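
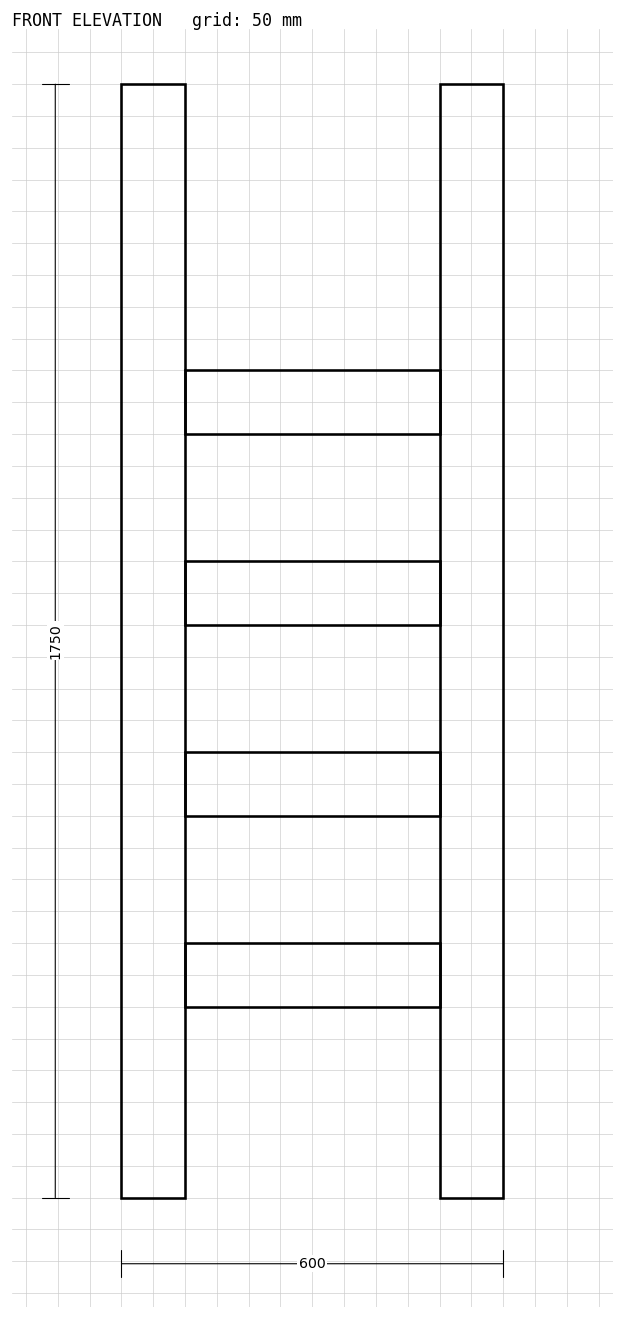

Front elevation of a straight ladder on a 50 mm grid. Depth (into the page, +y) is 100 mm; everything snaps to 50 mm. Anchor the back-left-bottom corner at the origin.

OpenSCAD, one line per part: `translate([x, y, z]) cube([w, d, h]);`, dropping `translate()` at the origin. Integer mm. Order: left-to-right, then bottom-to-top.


cube([100, 100, 1750]);
translate([100, 0, 300]) cube([400, 100, 100]);
translate([100, 0, 600]) cube([400, 100, 100]);
translate([100, 0, 900]) cube([400, 100, 100]);
translate([100, 0, 1200]) cube([400, 100, 100]);
translate([500, 0, 0]) cube([100, 100, 1750]);


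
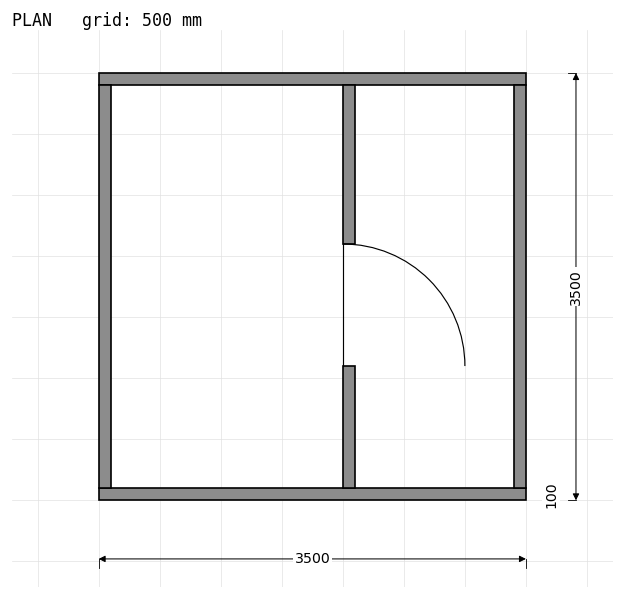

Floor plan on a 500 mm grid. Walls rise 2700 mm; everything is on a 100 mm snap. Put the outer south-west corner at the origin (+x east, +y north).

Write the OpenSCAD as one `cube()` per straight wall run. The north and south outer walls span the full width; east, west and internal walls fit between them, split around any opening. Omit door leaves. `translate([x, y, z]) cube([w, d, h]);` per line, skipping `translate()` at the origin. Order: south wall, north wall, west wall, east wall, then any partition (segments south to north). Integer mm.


cube([3500, 100, 2700]);
translate([0, 3400, 0]) cube([3500, 100, 2700]);
translate([0, 100, 0]) cube([100, 3300, 2700]);
translate([3400, 100, 0]) cube([100, 3300, 2700]);
translate([2000, 100, 0]) cube([100, 1000, 2700]);
translate([2000, 2100, 0]) cube([100, 1300, 2700]);


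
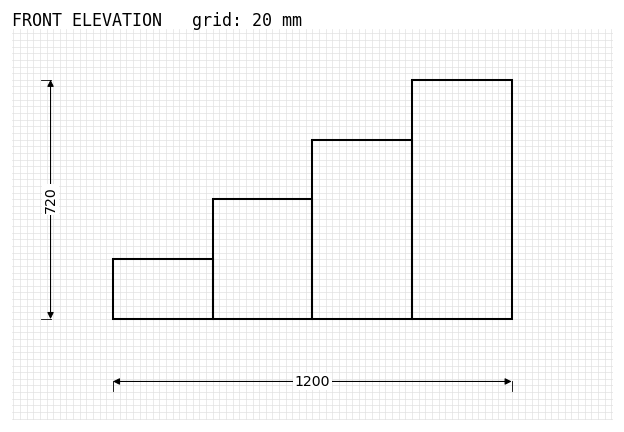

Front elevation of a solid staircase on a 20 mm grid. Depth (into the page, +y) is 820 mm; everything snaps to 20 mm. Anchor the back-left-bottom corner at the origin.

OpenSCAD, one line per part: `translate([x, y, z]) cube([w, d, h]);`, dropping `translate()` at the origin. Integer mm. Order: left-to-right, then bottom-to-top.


cube([300, 820, 180]);
translate([300, 0, 0]) cube([300, 820, 360]);
translate([600, 0, 0]) cube([300, 820, 540]);
translate([900, 0, 0]) cube([300, 820, 720]);


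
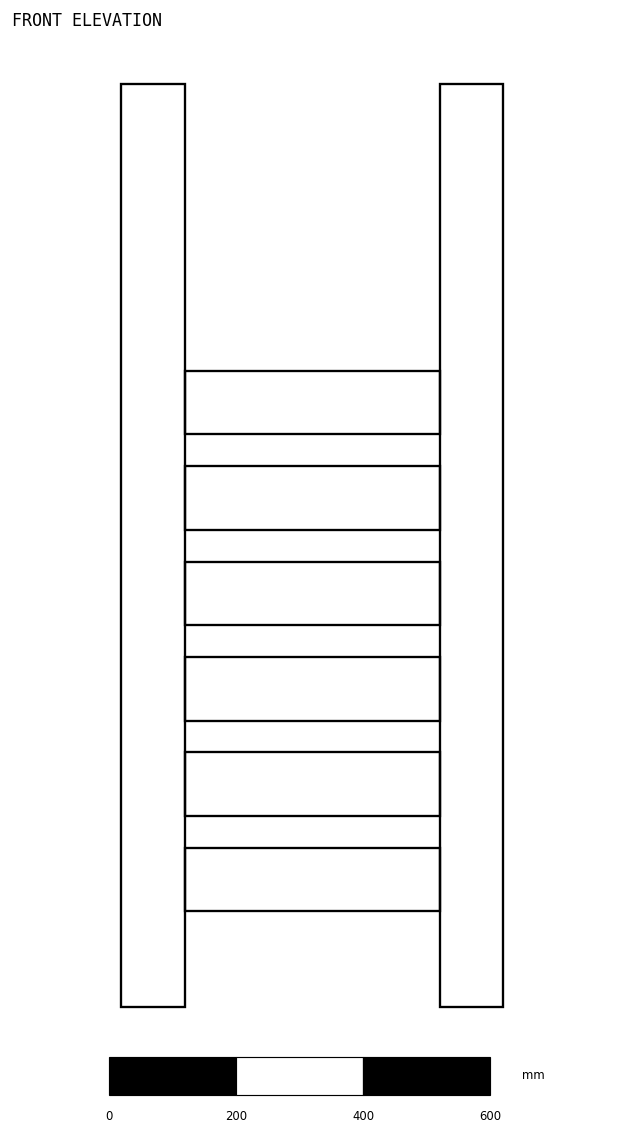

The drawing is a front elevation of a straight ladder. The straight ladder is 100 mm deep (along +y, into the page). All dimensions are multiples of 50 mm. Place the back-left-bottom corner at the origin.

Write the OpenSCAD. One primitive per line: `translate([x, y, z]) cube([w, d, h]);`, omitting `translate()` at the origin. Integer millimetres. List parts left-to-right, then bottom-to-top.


cube([100, 100, 1450]);
translate([100, 0, 150]) cube([400, 100, 100]);
translate([100, 0, 300]) cube([400, 100, 100]);
translate([100, 0, 450]) cube([400, 100, 100]);
translate([100, 0, 600]) cube([400, 100, 100]);
translate([100, 0, 750]) cube([400, 100, 100]);
translate([100, 0, 900]) cube([400, 100, 100]);
translate([500, 0, 0]) cube([100, 100, 1450]);


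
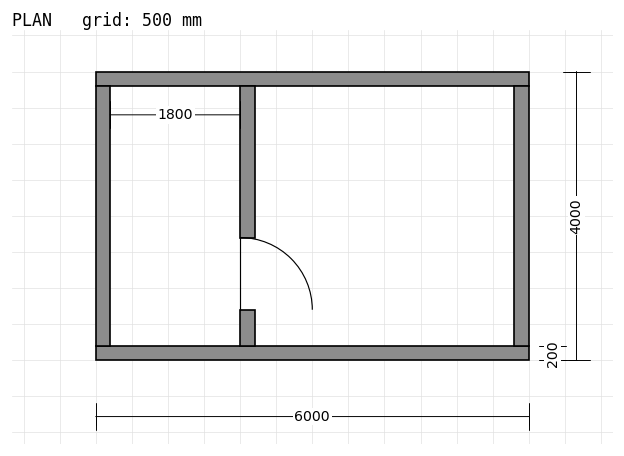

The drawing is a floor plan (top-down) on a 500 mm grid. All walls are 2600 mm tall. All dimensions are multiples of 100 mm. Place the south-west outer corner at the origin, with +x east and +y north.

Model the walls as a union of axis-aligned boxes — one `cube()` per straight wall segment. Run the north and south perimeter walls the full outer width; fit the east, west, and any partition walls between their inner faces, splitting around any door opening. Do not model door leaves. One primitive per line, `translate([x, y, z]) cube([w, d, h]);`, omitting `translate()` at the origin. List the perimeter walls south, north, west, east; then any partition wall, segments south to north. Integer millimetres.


cube([6000, 200, 2600]);
translate([0, 3800, 0]) cube([6000, 200, 2600]);
translate([0, 200, 0]) cube([200, 3600, 2600]);
translate([5800, 200, 0]) cube([200, 3600, 2600]);
translate([2000, 200, 0]) cube([200, 500, 2600]);
translate([2000, 1700, 0]) cube([200, 2100, 2600]);


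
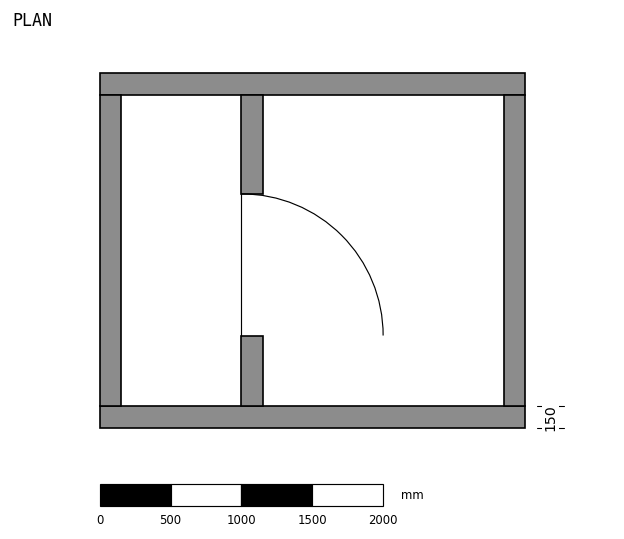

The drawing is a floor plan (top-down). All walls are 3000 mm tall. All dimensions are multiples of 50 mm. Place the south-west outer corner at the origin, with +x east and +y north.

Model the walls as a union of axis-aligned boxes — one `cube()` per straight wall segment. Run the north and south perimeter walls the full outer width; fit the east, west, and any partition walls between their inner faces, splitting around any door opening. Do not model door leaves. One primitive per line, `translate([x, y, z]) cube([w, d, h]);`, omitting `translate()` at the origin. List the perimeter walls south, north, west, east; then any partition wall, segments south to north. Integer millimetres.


cube([3000, 150, 3000]);
translate([0, 2350, 0]) cube([3000, 150, 3000]);
translate([0, 150, 0]) cube([150, 2200, 3000]);
translate([2850, 150, 0]) cube([150, 2200, 3000]);
translate([1000, 150, 0]) cube([150, 500, 3000]);
translate([1000, 1650, 0]) cube([150, 700, 3000]);


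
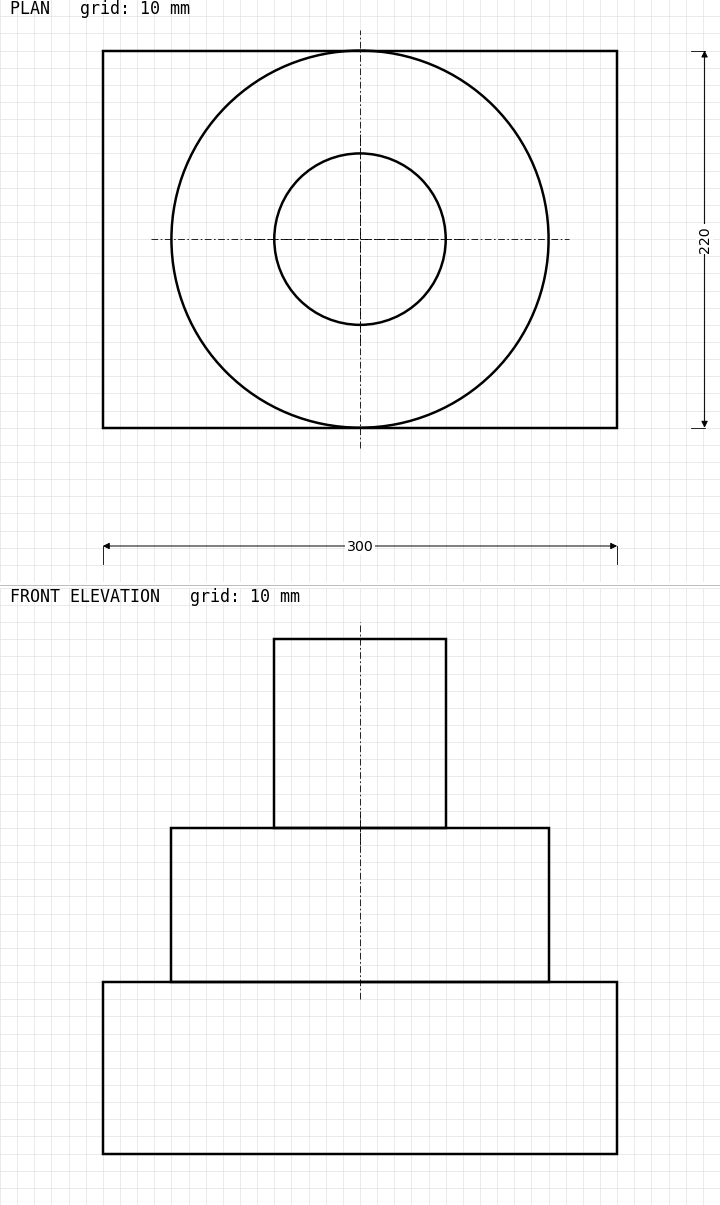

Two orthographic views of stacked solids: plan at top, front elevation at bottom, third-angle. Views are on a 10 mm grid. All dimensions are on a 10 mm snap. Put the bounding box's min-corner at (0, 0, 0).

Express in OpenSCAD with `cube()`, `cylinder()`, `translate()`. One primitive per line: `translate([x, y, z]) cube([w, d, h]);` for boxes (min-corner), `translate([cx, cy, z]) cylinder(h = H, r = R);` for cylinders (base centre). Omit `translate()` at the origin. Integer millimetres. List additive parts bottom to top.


cube([300, 220, 100]);
translate([150, 110, 100]) cylinder(h = 90, r = 110);
translate([150, 110, 190]) cylinder(h = 110, r = 50);


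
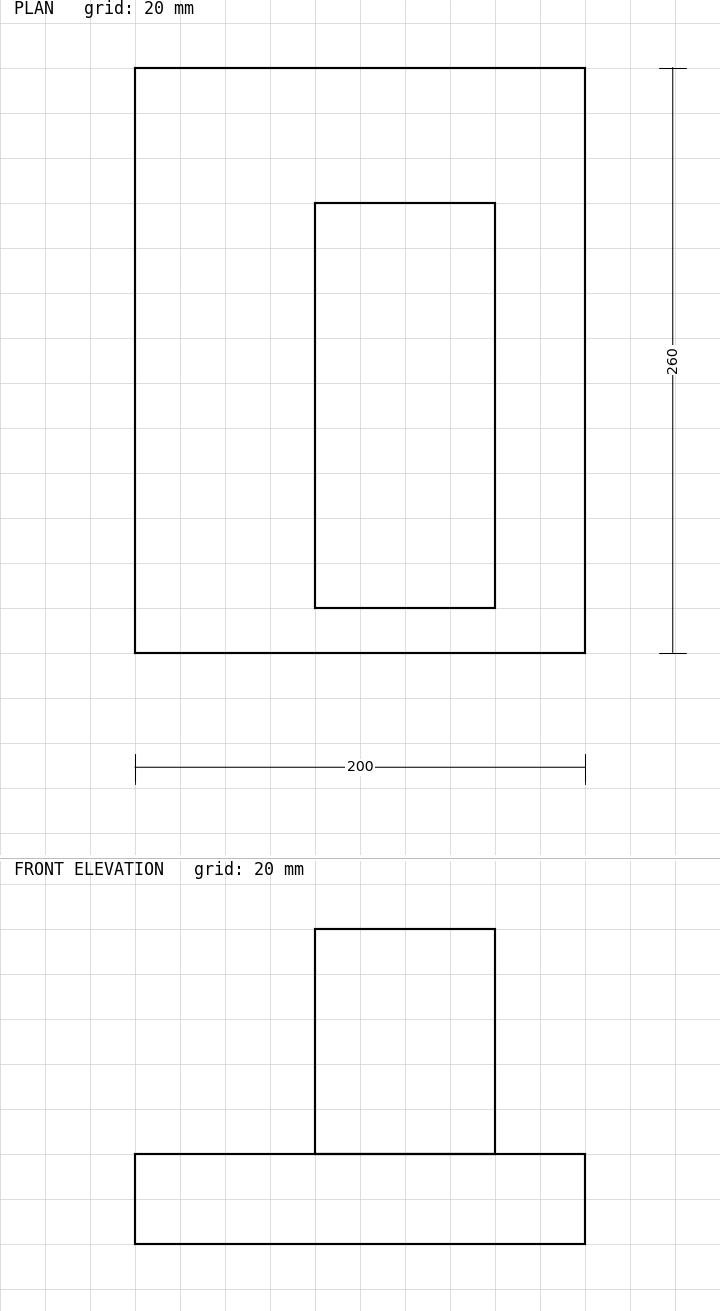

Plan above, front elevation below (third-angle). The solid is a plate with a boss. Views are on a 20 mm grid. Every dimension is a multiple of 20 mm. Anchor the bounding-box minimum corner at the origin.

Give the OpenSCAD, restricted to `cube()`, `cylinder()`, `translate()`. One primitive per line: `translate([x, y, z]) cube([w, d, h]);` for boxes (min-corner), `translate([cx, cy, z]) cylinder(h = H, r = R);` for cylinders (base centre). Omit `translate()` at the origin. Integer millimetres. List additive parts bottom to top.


cube([200, 260, 40]);
translate([80, 20, 40]) cube([80, 180, 100]);


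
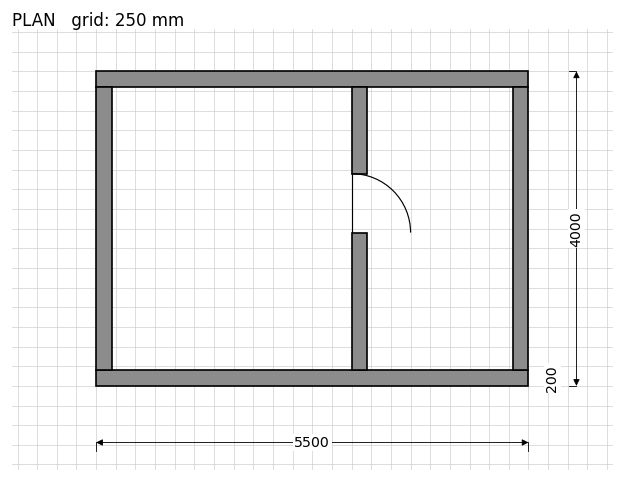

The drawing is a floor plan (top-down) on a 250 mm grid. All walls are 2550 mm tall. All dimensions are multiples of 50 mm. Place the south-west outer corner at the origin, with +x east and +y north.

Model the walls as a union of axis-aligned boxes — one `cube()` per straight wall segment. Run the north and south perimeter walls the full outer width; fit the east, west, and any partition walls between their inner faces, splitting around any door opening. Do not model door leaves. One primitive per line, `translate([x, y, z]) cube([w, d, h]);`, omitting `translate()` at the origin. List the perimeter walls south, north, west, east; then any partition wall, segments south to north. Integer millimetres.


cube([5500, 200, 2550]);
translate([0, 3800, 0]) cube([5500, 200, 2550]);
translate([0, 200, 0]) cube([200, 3600, 2550]);
translate([5300, 200, 0]) cube([200, 3600, 2550]);
translate([3250, 200, 0]) cube([200, 1750, 2550]);
translate([3250, 2700, 0]) cube([200, 1100, 2550]);


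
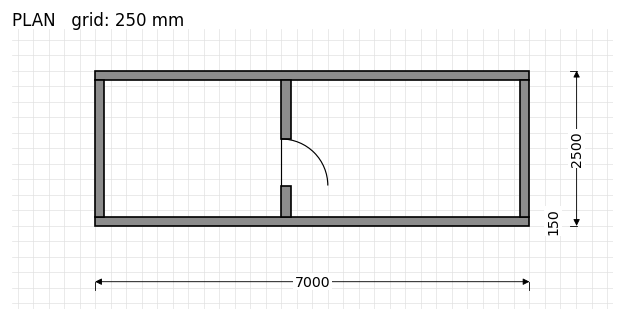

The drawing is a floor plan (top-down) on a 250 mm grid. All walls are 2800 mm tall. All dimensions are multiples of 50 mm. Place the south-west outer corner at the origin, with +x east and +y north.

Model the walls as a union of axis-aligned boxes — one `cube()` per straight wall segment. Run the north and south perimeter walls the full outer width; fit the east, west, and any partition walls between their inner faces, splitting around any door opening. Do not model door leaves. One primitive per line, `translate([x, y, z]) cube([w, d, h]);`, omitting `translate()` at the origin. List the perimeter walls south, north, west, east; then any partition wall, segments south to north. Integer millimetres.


cube([7000, 150, 2800]);
translate([0, 2350, 0]) cube([7000, 150, 2800]);
translate([0, 150, 0]) cube([150, 2200, 2800]);
translate([6850, 150, 0]) cube([150, 2200, 2800]);
translate([3000, 150, 0]) cube([150, 500, 2800]);
translate([3000, 1400, 0]) cube([150, 950, 2800]);


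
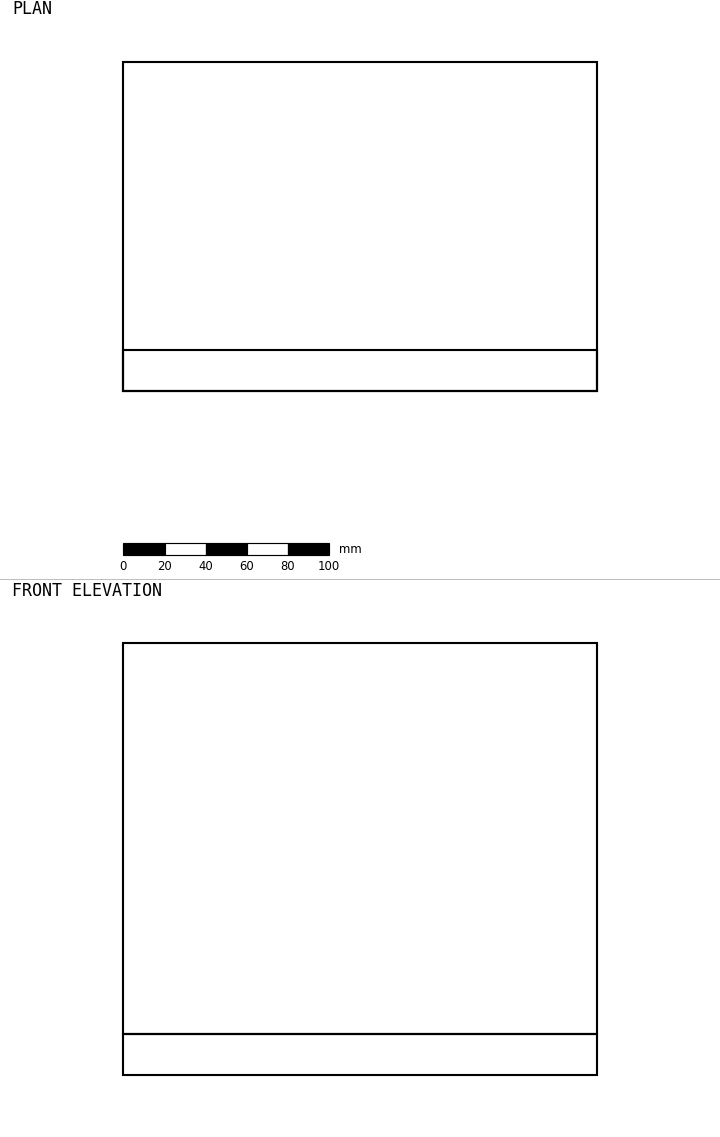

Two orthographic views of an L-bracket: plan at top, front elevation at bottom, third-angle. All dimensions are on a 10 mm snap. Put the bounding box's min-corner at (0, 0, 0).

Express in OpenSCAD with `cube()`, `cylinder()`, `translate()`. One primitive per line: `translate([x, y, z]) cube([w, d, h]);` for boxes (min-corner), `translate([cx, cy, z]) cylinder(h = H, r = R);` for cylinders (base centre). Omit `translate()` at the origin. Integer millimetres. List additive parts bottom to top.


cube([230, 160, 20]);
translate([0, 0, 20]) cube([230, 20, 190]);


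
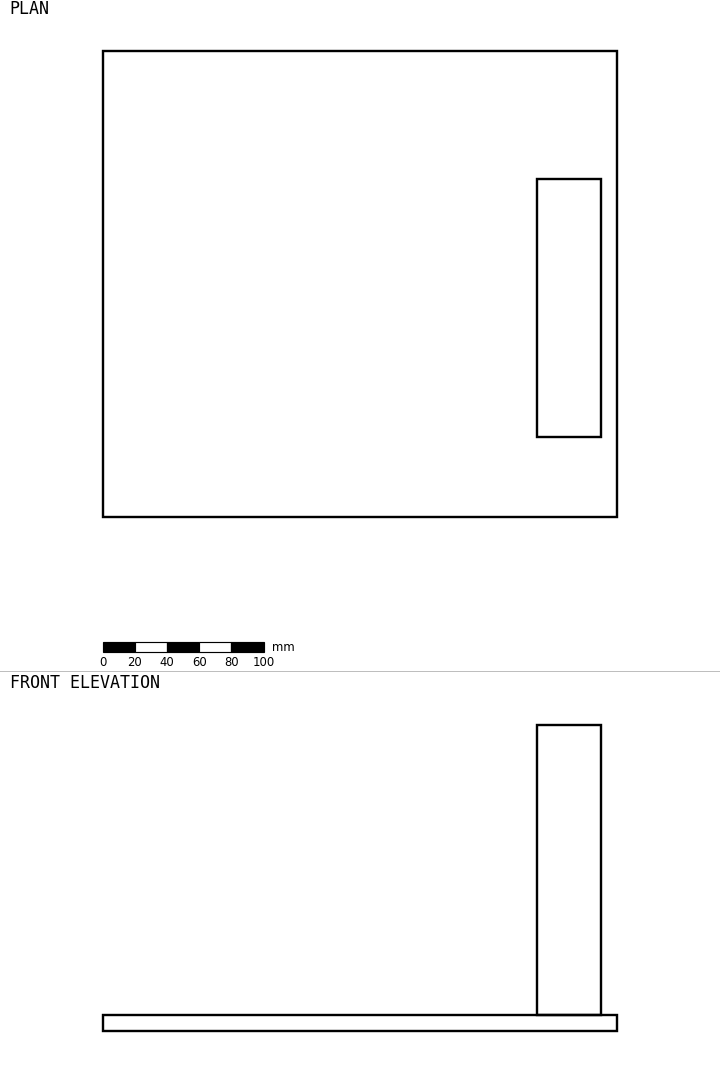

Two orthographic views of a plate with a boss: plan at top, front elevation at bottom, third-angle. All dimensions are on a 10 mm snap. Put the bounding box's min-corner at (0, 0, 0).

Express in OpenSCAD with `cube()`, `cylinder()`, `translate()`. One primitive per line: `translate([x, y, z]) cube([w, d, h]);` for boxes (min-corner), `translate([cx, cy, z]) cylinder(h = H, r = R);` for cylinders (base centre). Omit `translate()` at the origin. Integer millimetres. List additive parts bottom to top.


cube([320, 290, 10]);
translate([270, 50, 10]) cube([40, 160, 180]);


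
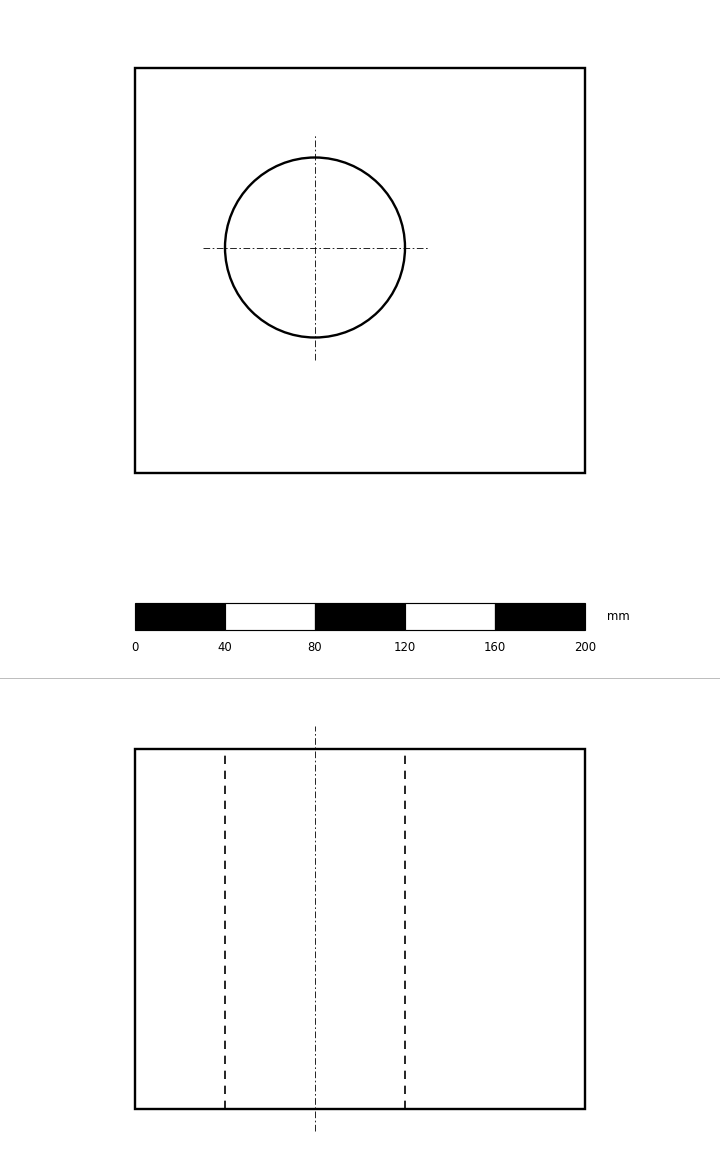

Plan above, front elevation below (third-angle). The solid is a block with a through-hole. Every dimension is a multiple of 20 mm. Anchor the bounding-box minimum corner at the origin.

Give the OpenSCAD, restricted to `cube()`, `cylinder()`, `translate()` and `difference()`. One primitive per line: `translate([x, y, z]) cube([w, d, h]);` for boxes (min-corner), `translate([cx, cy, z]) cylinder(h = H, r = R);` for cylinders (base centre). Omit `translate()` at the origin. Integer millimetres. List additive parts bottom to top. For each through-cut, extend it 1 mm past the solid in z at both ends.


difference() {
  cube([200, 180, 160]);
  translate([80, 100, -1]) cylinder(h = 162, r = 40);
}


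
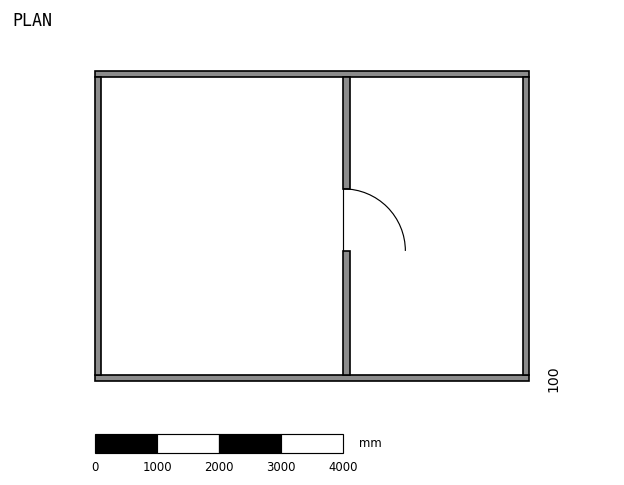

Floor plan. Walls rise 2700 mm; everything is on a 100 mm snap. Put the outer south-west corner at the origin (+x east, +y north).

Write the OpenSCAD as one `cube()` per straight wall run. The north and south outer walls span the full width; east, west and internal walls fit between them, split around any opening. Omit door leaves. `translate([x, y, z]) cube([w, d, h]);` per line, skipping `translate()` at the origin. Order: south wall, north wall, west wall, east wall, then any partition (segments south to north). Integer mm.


cube([7000, 100, 2700]);
translate([0, 4900, 0]) cube([7000, 100, 2700]);
translate([0, 100, 0]) cube([100, 4800, 2700]);
translate([6900, 100, 0]) cube([100, 4800, 2700]);
translate([4000, 100, 0]) cube([100, 2000, 2700]);
translate([4000, 3100, 0]) cube([100, 1800, 2700]);


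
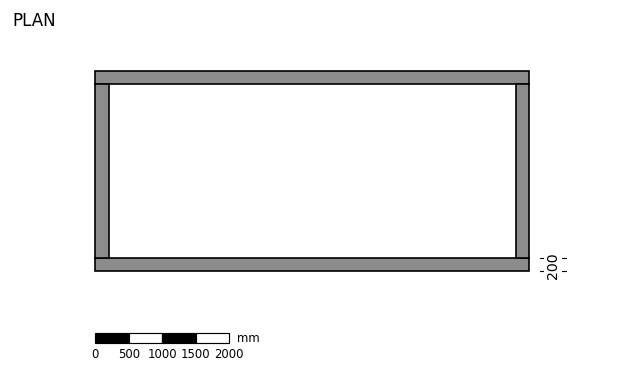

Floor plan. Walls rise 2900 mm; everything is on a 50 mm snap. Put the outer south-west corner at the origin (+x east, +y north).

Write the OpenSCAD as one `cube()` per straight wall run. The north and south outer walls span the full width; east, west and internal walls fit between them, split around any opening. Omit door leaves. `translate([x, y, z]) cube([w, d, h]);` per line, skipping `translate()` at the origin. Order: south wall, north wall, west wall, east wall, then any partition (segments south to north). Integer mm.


cube([6500, 200, 2900]);
translate([0, 2800, 0]) cube([6500, 200, 2900]);
translate([0, 200, 0]) cube([200, 2600, 2900]);
translate([6300, 200, 0]) cube([200, 2600, 2900]);


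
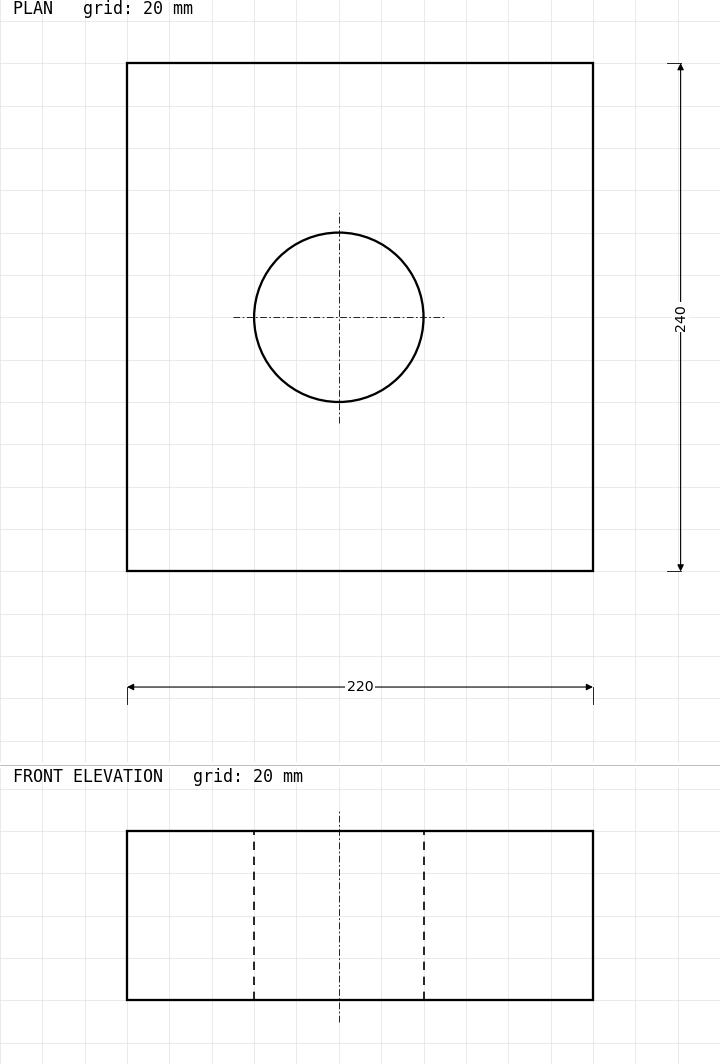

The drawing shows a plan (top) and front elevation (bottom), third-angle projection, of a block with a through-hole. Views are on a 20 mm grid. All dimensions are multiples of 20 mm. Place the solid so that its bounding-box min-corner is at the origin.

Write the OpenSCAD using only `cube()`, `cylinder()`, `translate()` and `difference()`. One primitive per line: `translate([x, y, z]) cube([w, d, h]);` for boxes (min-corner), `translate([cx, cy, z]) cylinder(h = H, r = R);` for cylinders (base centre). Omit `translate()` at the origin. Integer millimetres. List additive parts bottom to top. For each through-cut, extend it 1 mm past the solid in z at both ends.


difference() {
  cube([220, 240, 80]);
  translate([100, 120, -1]) cylinder(h = 82, r = 40);
}


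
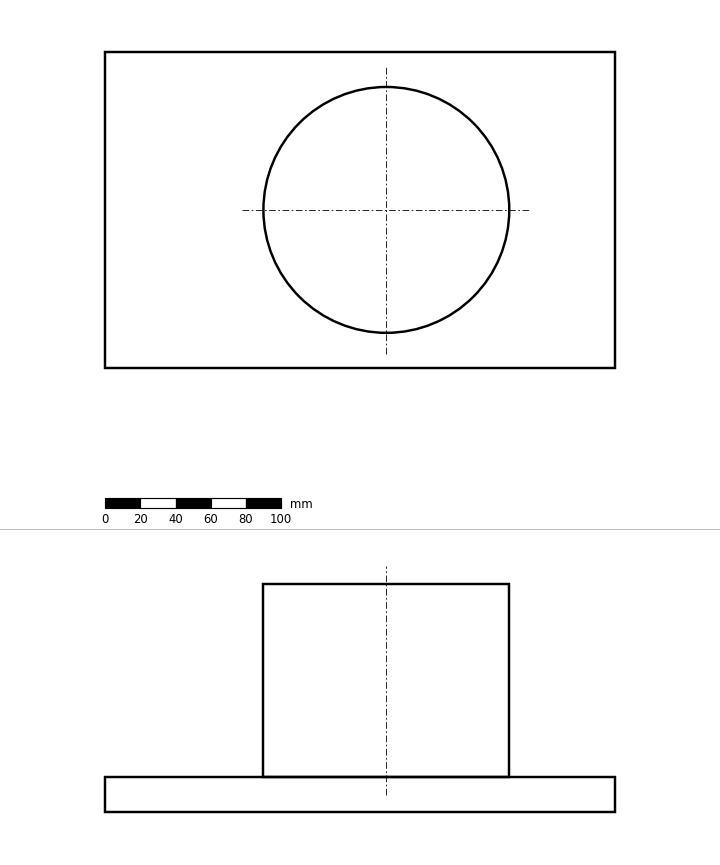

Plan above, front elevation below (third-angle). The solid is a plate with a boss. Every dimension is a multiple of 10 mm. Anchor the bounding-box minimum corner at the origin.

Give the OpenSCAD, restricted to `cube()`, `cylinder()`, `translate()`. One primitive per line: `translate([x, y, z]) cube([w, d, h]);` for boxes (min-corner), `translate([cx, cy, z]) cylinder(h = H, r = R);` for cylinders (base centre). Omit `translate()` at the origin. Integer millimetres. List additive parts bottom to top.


cube([290, 180, 20]);
translate([160, 90, 20]) cylinder(h = 110, r = 70);


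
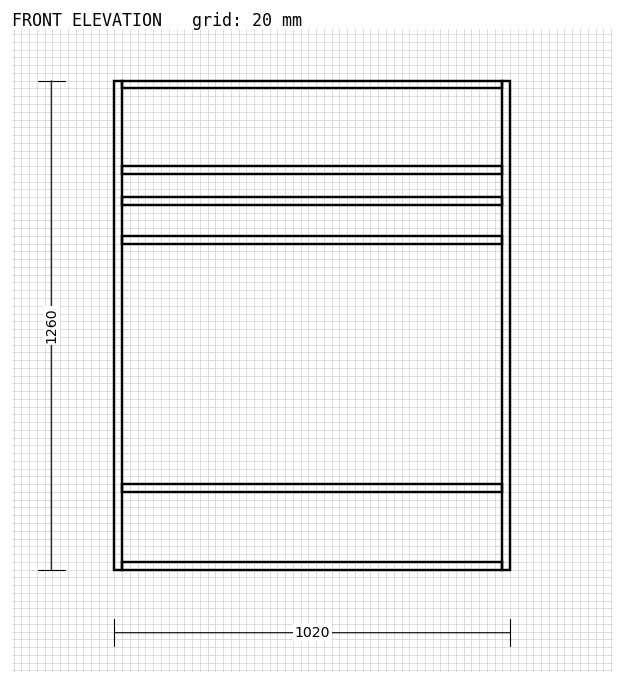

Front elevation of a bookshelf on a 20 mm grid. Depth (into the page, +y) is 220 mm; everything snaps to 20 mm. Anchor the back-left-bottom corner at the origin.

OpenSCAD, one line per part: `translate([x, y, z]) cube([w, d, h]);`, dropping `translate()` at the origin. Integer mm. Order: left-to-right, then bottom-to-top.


cube([20, 220, 1260]);
translate([20, 0, 0]) cube([980, 220, 20]);
translate([20, 0, 200]) cube([980, 220, 20]);
translate([20, 0, 840]) cube([980, 220, 20]);
translate([20, 0, 940]) cube([980, 220, 20]);
translate([20, 0, 1020]) cube([980, 220, 20]);
translate([20, 0, 1240]) cube([980, 220, 20]);
translate([1000, 0, 0]) cube([20, 220, 1260]);


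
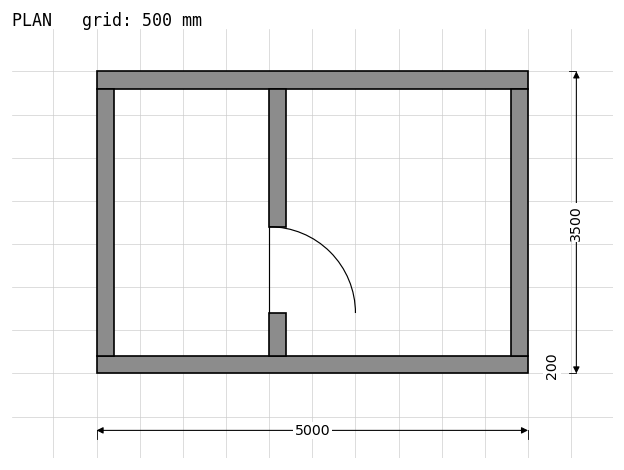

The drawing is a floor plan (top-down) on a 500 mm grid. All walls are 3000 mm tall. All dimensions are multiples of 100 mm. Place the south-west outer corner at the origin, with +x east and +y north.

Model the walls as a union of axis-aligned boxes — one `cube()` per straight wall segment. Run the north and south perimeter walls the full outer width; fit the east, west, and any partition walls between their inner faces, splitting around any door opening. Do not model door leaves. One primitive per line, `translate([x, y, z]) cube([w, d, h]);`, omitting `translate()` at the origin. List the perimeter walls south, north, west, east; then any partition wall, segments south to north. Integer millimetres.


cube([5000, 200, 3000]);
translate([0, 3300, 0]) cube([5000, 200, 3000]);
translate([0, 200, 0]) cube([200, 3100, 3000]);
translate([4800, 200, 0]) cube([200, 3100, 3000]);
translate([2000, 200, 0]) cube([200, 500, 3000]);
translate([2000, 1700, 0]) cube([200, 1600, 3000]);


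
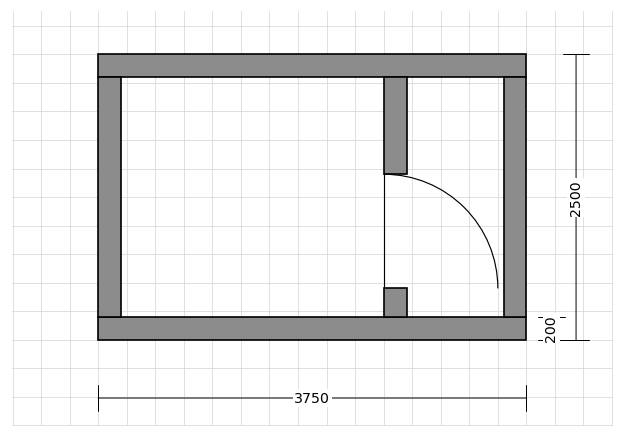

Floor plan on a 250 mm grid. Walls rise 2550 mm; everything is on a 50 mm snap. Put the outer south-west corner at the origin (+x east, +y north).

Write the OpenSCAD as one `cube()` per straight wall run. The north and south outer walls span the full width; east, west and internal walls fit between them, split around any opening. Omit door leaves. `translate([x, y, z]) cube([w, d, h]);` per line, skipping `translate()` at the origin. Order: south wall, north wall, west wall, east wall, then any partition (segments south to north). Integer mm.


cube([3750, 200, 2550]);
translate([0, 2300, 0]) cube([3750, 200, 2550]);
translate([0, 200, 0]) cube([200, 2100, 2550]);
translate([3550, 200, 0]) cube([200, 2100, 2550]);
translate([2500, 200, 0]) cube([200, 250, 2550]);
translate([2500, 1450, 0]) cube([200, 850, 2550]);


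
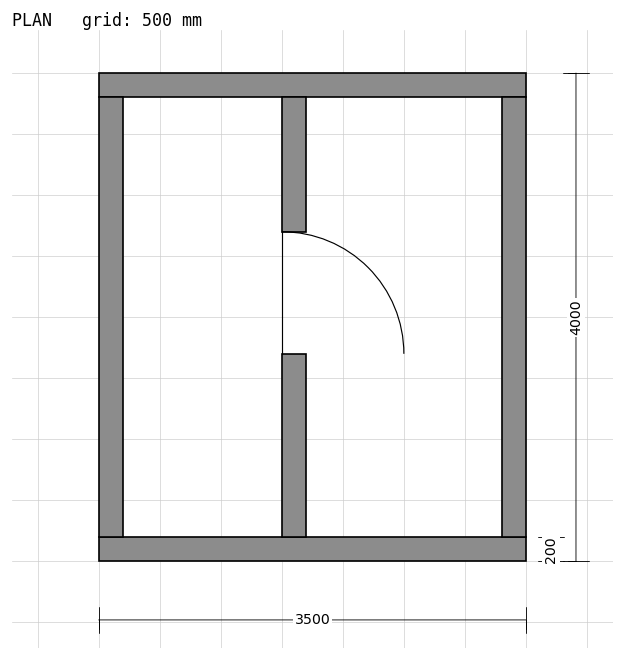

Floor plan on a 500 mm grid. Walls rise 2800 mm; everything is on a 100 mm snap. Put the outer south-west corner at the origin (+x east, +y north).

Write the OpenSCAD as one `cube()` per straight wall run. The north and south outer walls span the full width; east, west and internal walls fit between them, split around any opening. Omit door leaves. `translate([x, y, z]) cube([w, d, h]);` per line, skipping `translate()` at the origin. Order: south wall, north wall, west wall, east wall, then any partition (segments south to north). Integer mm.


cube([3500, 200, 2800]);
translate([0, 3800, 0]) cube([3500, 200, 2800]);
translate([0, 200, 0]) cube([200, 3600, 2800]);
translate([3300, 200, 0]) cube([200, 3600, 2800]);
translate([1500, 200, 0]) cube([200, 1500, 2800]);
translate([1500, 2700, 0]) cube([200, 1100, 2800]);


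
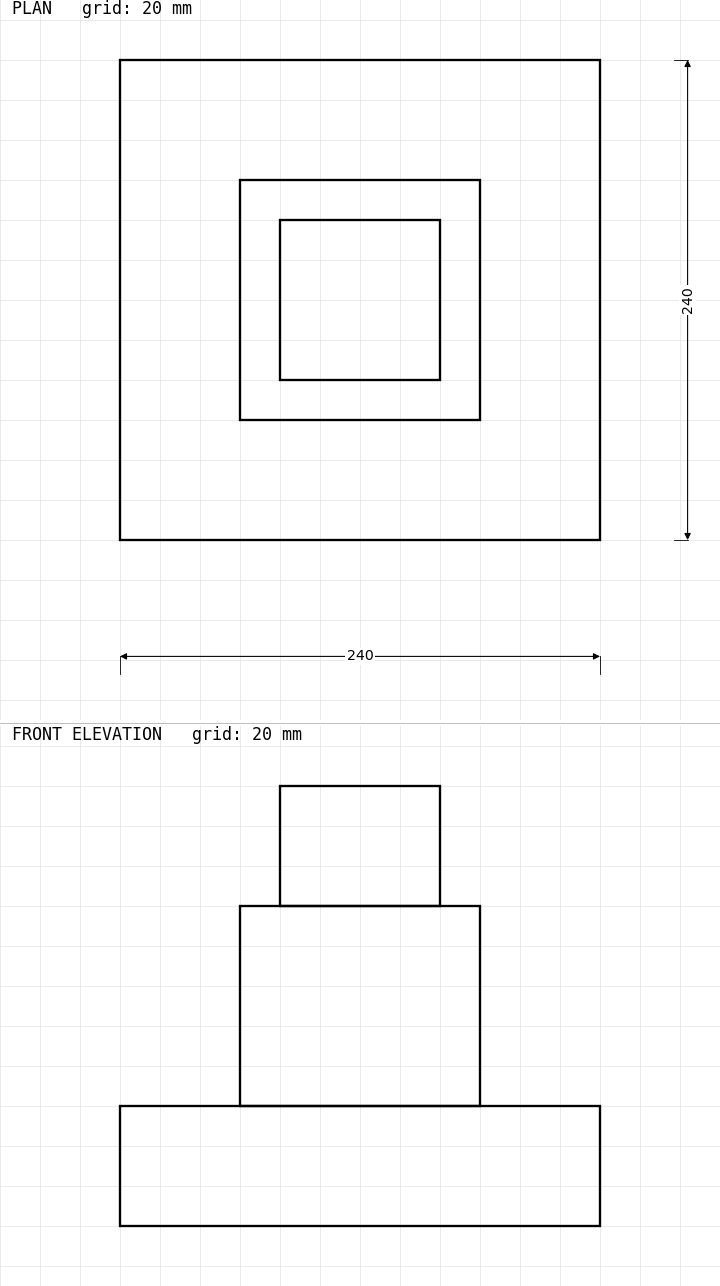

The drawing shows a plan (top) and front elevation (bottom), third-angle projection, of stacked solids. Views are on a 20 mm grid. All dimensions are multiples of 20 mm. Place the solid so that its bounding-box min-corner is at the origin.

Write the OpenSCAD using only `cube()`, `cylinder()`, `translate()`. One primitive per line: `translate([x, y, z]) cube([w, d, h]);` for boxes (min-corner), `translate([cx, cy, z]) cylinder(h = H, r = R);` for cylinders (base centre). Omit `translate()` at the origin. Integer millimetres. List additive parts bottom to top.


cube([240, 240, 60]);
translate([60, 60, 60]) cube([120, 120, 100]);
translate([80, 80, 160]) cube([80, 80, 60]);


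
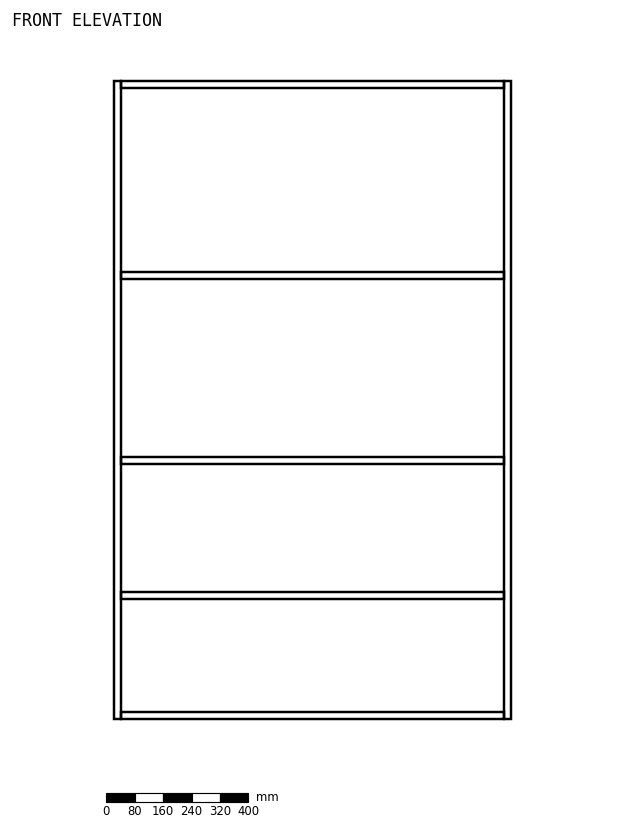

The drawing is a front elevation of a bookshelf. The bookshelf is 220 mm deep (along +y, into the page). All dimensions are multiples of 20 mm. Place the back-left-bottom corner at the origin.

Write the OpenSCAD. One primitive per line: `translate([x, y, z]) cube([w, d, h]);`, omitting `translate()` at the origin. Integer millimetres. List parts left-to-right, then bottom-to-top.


cube([20, 220, 1800]);
translate([20, 0, 0]) cube([1080, 220, 20]);
translate([20, 0, 340]) cube([1080, 220, 20]);
translate([20, 0, 720]) cube([1080, 220, 20]);
translate([20, 0, 1240]) cube([1080, 220, 20]);
translate([20, 0, 1780]) cube([1080, 220, 20]);
translate([1100, 0, 0]) cube([20, 220, 1800]);


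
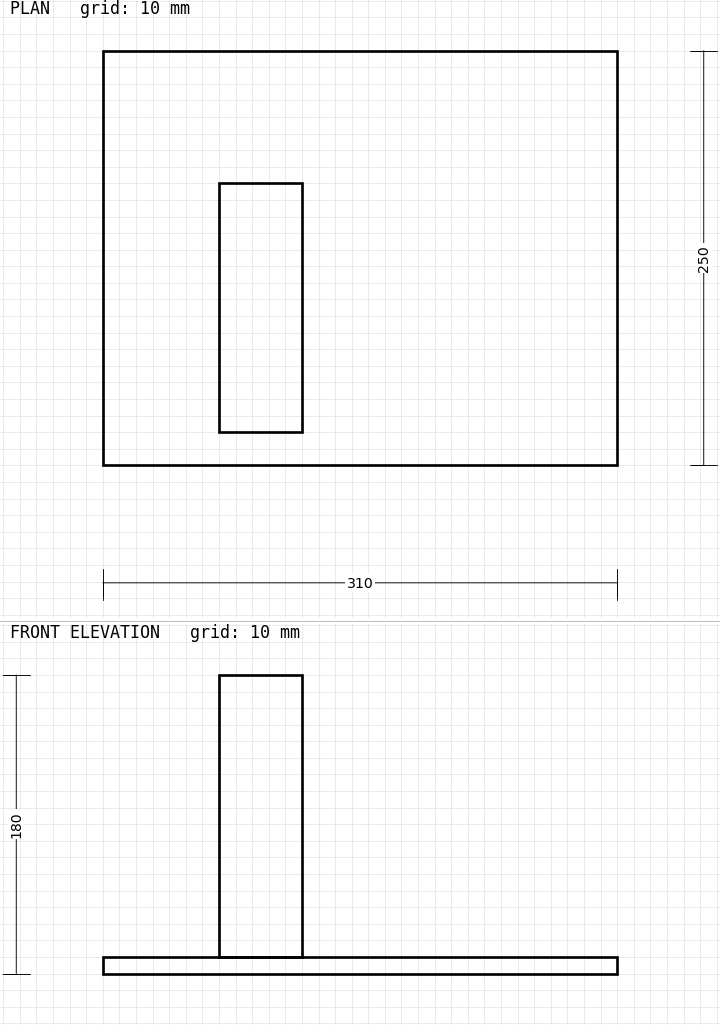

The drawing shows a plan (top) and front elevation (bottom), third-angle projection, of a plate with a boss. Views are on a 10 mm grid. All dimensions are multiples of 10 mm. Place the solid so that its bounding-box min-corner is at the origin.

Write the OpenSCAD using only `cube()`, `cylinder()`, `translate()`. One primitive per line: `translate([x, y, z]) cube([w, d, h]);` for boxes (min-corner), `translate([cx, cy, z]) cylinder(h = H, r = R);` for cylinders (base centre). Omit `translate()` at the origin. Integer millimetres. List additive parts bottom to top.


cube([310, 250, 10]);
translate([70, 20, 10]) cube([50, 150, 170]);


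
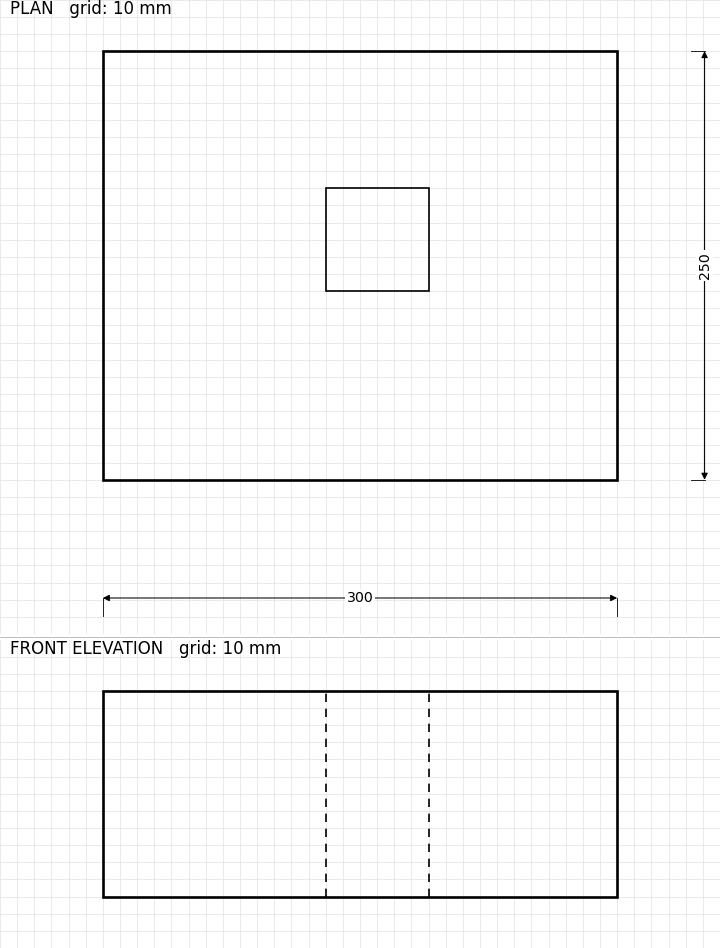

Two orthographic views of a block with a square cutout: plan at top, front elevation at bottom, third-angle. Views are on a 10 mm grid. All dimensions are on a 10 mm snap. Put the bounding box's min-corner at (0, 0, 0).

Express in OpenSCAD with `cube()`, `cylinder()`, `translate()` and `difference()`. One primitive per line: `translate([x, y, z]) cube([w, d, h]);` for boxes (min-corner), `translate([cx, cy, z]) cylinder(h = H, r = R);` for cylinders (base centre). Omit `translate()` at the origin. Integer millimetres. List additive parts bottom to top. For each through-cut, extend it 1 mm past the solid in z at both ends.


difference() {
  cube([300, 250, 120]);
  translate([130, 110, -1]) cube([60, 60, 122]);
}


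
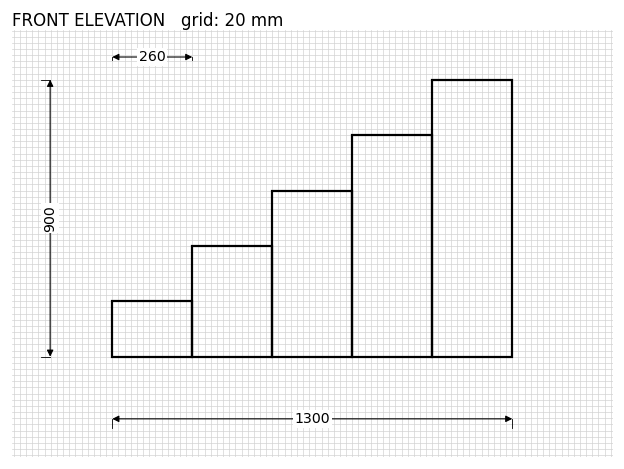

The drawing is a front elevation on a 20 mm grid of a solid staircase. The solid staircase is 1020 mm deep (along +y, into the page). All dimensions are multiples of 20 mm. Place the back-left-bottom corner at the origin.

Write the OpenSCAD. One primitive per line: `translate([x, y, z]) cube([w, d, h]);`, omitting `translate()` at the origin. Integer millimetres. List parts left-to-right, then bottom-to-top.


cube([260, 1020, 180]);
translate([260, 0, 0]) cube([260, 1020, 360]);
translate([520, 0, 0]) cube([260, 1020, 540]);
translate([780, 0, 0]) cube([260, 1020, 720]);
translate([1040, 0, 0]) cube([260, 1020, 900]);


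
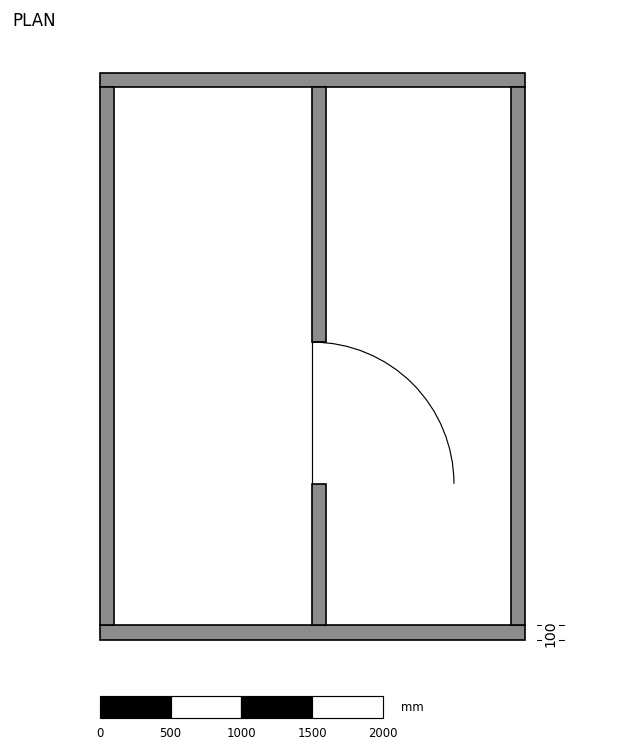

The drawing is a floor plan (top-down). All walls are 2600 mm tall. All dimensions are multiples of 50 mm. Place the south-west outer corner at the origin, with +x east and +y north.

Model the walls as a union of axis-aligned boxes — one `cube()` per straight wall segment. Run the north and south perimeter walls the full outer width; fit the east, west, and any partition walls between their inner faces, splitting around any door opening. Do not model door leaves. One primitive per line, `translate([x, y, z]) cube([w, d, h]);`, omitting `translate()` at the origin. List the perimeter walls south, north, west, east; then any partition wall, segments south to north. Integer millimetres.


cube([3000, 100, 2600]);
translate([0, 3900, 0]) cube([3000, 100, 2600]);
translate([0, 100, 0]) cube([100, 3800, 2600]);
translate([2900, 100, 0]) cube([100, 3800, 2600]);
translate([1500, 100, 0]) cube([100, 1000, 2600]);
translate([1500, 2100, 0]) cube([100, 1800, 2600]);


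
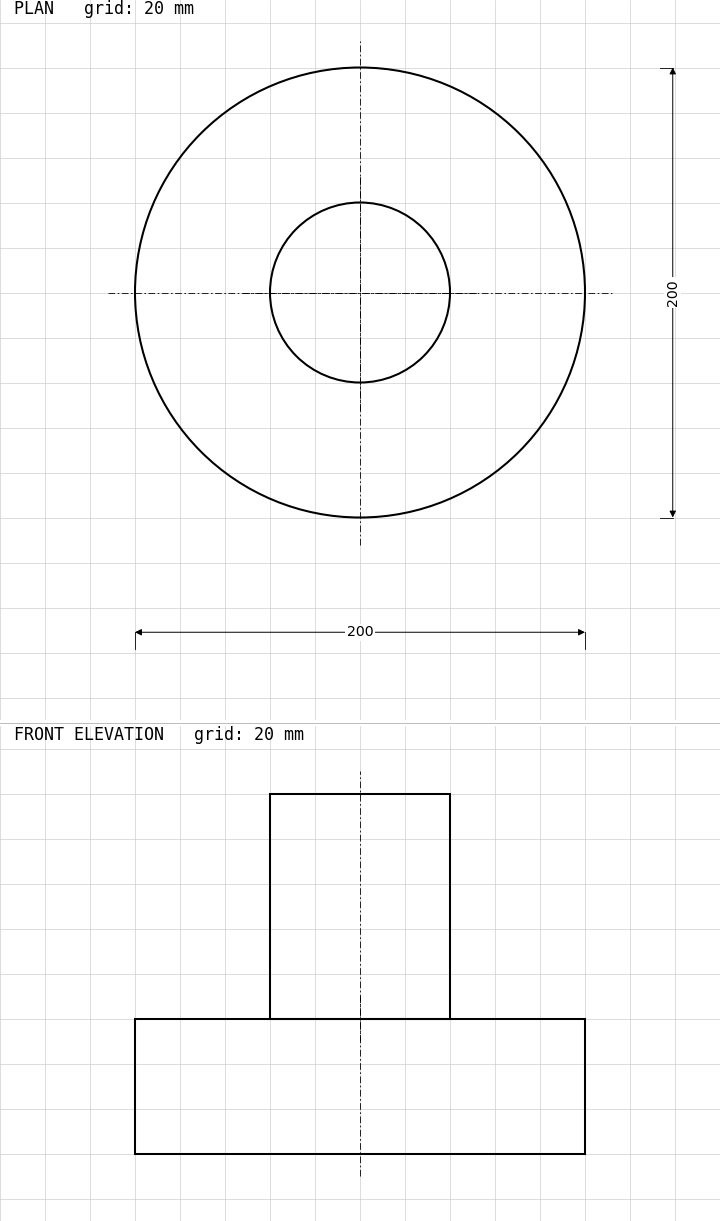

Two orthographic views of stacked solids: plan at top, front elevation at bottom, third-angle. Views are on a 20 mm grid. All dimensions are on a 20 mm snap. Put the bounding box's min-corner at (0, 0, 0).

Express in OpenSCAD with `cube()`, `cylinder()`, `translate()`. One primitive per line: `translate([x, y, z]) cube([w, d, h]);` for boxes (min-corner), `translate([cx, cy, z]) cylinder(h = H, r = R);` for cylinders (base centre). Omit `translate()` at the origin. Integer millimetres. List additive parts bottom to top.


translate([100, 100, 0]) cylinder(h = 60, r = 100);
translate([100, 100, 60]) cylinder(h = 100, r = 40);


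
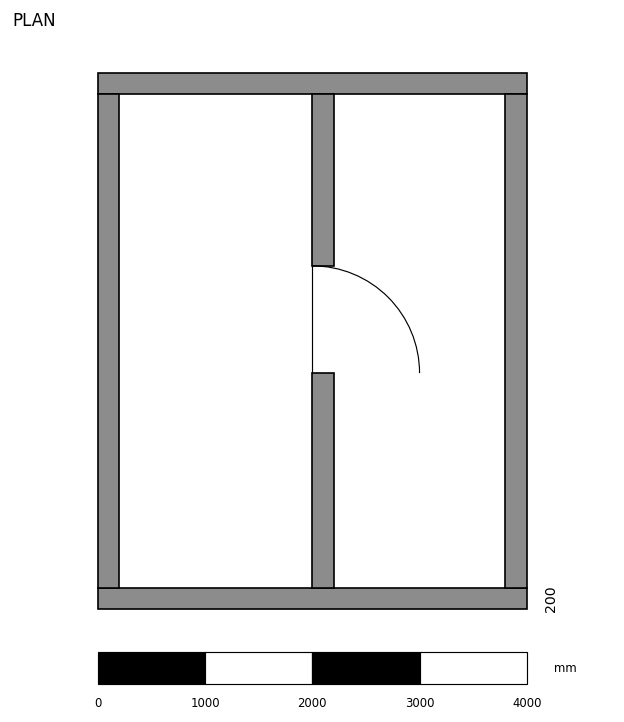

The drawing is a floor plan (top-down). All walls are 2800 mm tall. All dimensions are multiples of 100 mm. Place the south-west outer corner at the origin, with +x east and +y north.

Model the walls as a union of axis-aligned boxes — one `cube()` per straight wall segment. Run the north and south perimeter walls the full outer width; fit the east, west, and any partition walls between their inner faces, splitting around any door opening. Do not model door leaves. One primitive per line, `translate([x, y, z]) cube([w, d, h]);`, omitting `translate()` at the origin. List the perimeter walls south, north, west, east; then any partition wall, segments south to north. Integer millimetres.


cube([4000, 200, 2800]);
translate([0, 4800, 0]) cube([4000, 200, 2800]);
translate([0, 200, 0]) cube([200, 4600, 2800]);
translate([3800, 200, 0]) cube([200, 4600, 2800]);
translate([2000, 200, 0]) cube([200, 2000, 2800]);
translate([2000, 3200, 0]) cube([200, 1600, 2800]);


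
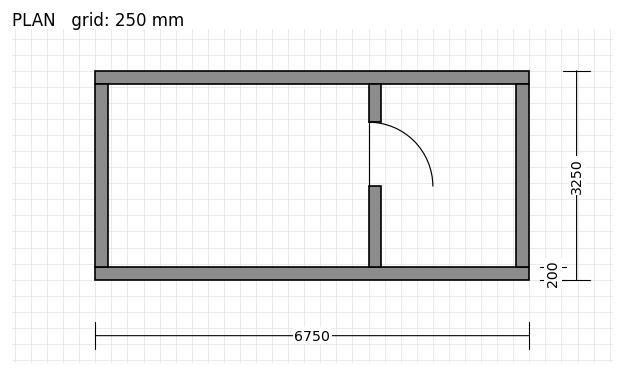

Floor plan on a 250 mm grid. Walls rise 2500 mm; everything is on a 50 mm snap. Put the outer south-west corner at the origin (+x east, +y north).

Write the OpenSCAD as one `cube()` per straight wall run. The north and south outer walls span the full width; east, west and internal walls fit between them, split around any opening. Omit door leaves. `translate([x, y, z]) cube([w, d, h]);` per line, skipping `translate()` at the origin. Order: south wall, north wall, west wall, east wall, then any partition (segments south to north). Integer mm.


cube([6750, 200, 2500]);
translate([0, 3050, 0]) cube([6750, 200, 2500]);
translate([0, 200, 0]) cube([200, 2850, 2500]);
translate([6550, 200, 0]) cube([200, 2850, 2500]);
translate([4250, 200, 0]) cube([200, 1250, 2500]);
translate([4250, 2450, 0]) cube([200, 600, 2500]);


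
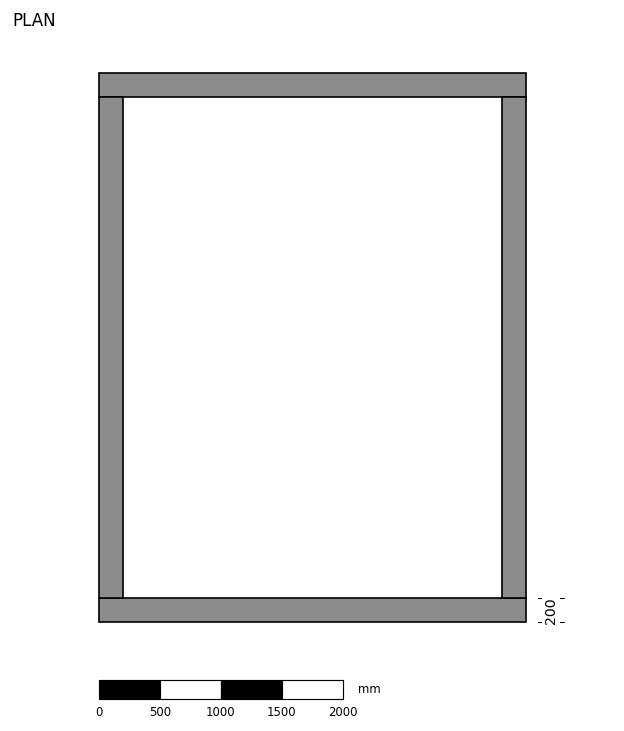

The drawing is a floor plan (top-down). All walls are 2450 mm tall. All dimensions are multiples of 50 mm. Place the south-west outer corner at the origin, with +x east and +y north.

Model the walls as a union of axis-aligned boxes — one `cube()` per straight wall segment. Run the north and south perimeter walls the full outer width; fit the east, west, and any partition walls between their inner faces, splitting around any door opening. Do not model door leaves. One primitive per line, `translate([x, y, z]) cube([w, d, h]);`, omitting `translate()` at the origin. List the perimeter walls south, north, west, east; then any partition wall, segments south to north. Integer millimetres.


cube([3500, 200, 2450]);
translate([0, 4300, 0]) cube([3500, 200, 2450]);
translate([0, 200, 0]) cube([200, 4100, 2450]);
translate([3300, 200, 0]) cube([200, 4100, 2450]);


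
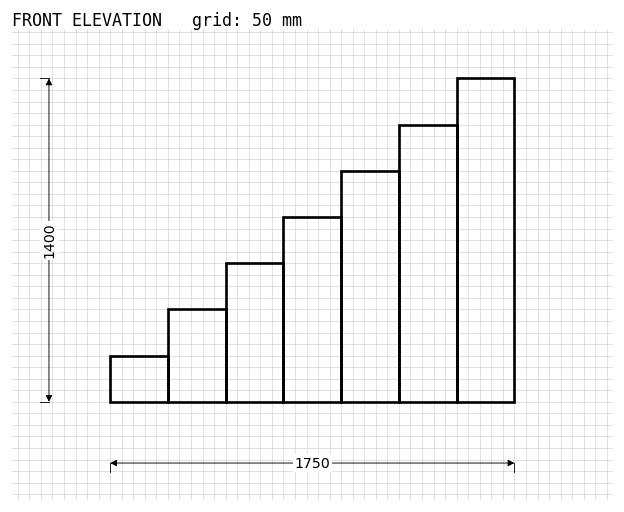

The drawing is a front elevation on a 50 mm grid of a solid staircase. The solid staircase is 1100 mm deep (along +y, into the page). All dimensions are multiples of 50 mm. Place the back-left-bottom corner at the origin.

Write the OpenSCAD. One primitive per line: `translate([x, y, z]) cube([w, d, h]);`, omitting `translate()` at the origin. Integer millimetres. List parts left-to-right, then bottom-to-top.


cube([250, 1100, 200]);
translate([250, 0, 0]) cube([250, 1100, 400]);
translate([500, 0, 0]) cube([250, 1100, 600]);
translate([750, 0, 0]) cube([250, 1100, 800]);
translate([1000, 0, 0]) cube([250, 1100, 1000]);
translate([1250, 0, 0]) cube([250, 1100, 1200]);
translate([1500, 0, 0]) cube([250, 1100, 1400]);


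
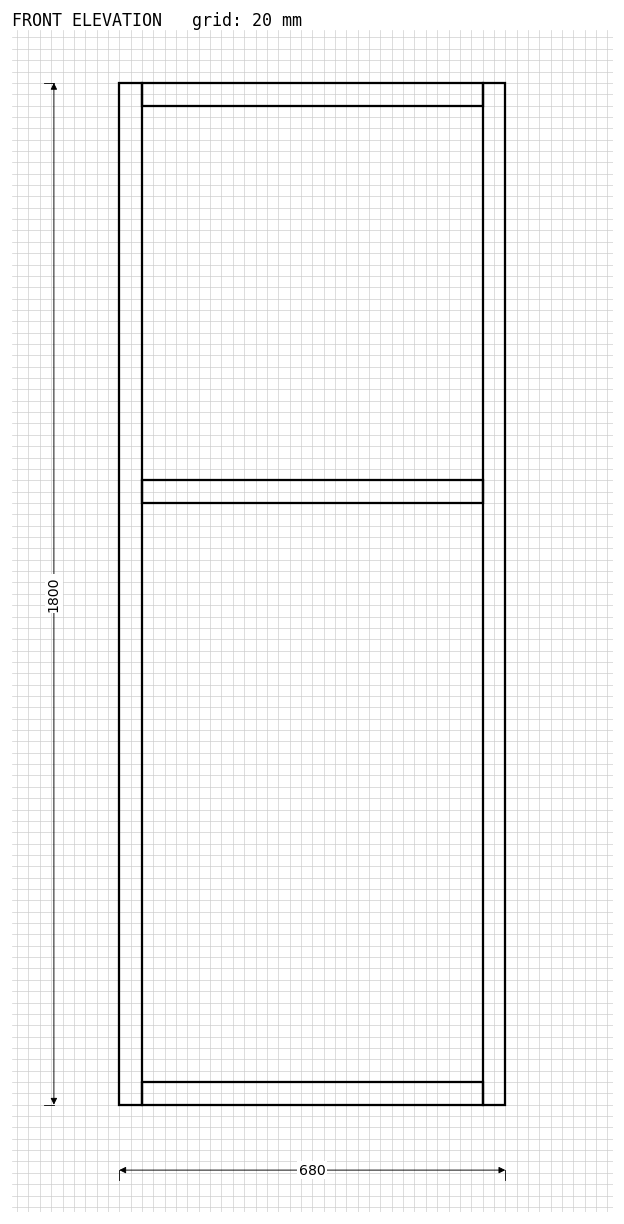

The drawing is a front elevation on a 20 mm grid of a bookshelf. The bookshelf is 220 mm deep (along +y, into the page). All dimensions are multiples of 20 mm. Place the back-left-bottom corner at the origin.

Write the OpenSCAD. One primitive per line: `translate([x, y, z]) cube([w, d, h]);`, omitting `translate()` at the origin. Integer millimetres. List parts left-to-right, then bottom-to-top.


cube([40, 220, 1800]);
translate([40, 0, 0]) cube([600, 220, 40]);
translate([40, 0, 1060]) cube([600, 220, 40]);
translate([40, 0, 1760]) cube([600, 220, 40]);
translate([640, 0, 0]) cube([40, 220, 1800]);


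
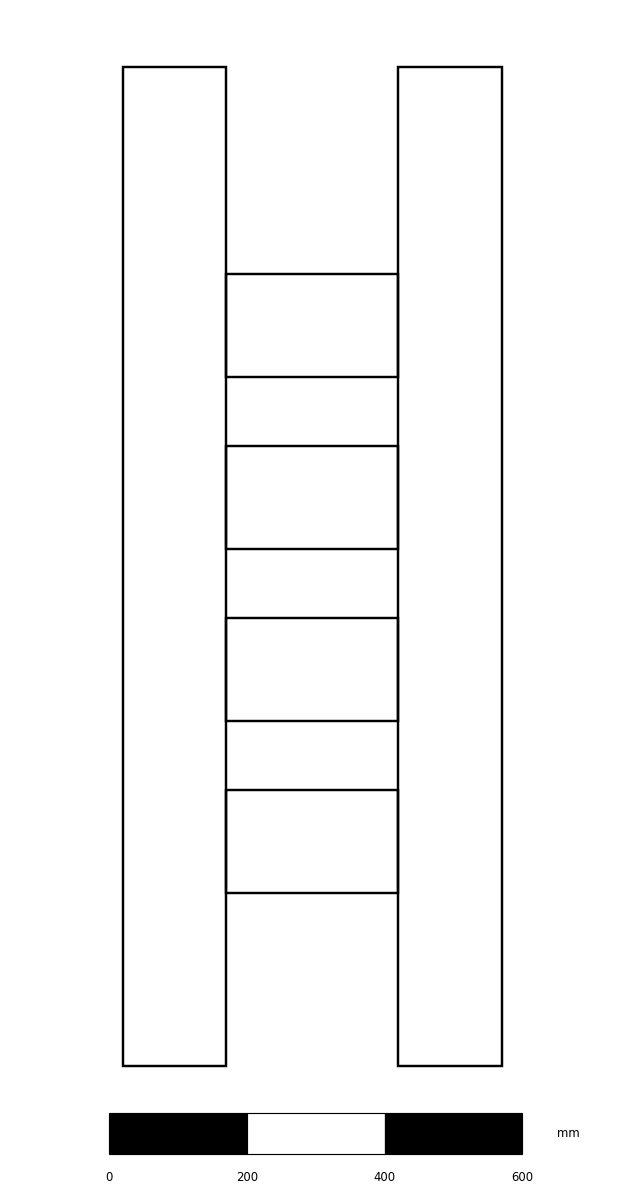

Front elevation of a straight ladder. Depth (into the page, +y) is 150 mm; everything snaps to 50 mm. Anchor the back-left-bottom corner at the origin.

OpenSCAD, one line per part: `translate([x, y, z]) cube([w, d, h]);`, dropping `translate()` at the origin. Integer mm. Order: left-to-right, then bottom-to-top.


cube([150, 150, 1450]);
translate([150, 0, 250]) cube([250, 150, 150]);
translate([150, 0, 500]) cube([250, 150, 150]);
translate([150, 0, 750]) cube([250, 150, 150]);
translate([150, 0, 1000]) cube([250, 150, 150]);
translate([400, 0, 0]) cube([150, 150, 1450]);


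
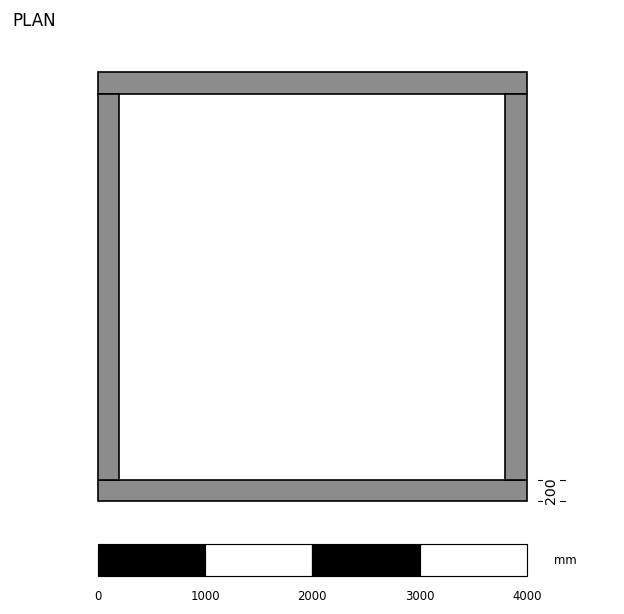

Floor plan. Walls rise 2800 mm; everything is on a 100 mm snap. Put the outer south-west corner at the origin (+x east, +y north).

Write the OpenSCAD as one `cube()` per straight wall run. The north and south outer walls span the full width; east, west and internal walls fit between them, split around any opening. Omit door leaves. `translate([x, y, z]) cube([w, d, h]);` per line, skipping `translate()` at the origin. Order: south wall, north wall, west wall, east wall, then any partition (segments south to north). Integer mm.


cube([4000, 200, 2800]);
translate([0, 3800, 0]) cube([4000, 200, 2800]);
translate([0, 200, 0]) cube([200, 3600, 2800]);
translate([3800, 200, 0]) cube([200, 3600, 2800]);


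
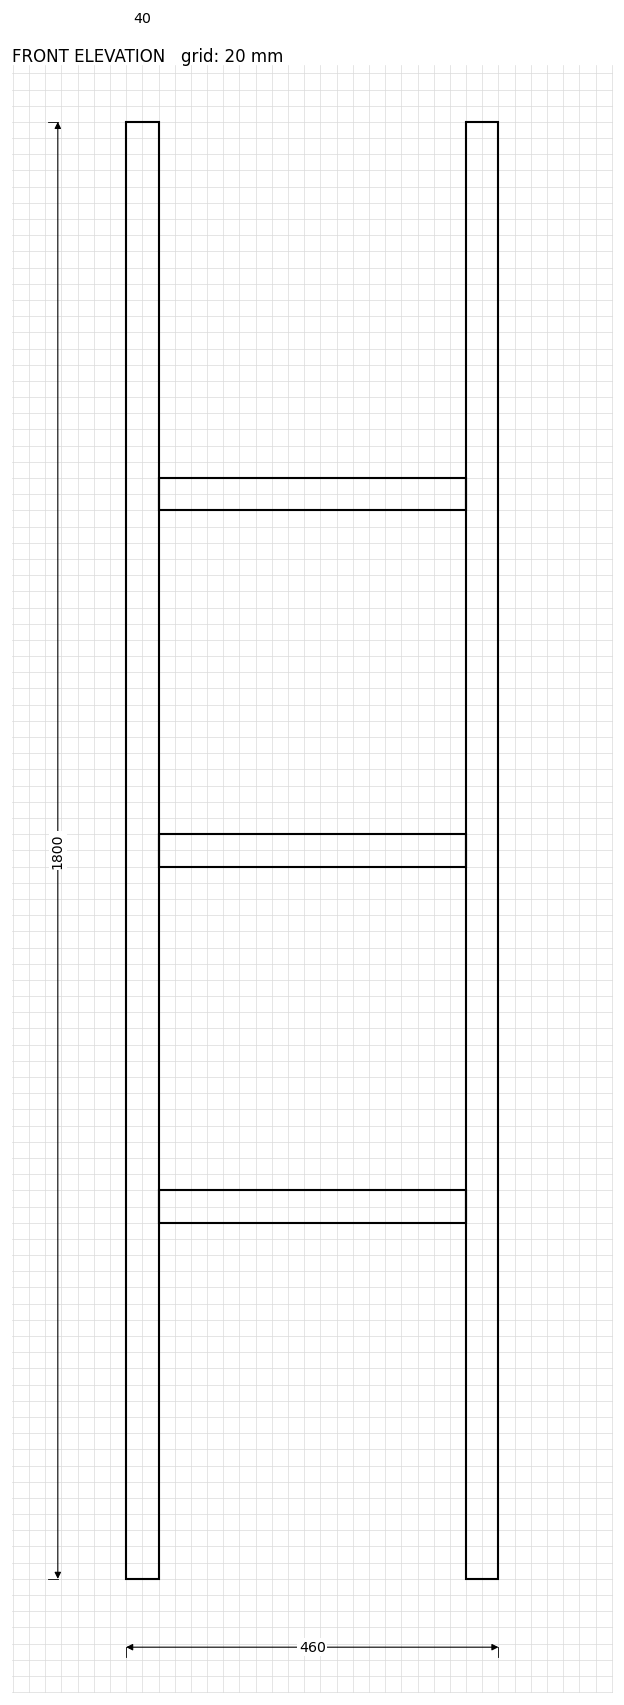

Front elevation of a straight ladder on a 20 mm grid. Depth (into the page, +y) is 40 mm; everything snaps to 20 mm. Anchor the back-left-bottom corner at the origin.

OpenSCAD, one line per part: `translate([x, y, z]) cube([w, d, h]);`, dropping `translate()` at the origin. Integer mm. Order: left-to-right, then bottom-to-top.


cube([40, 40, 1800]);
translate([40, 0, 440]) cube([380, 40, 40]);
translate([40, 0, 880]) cube([380, 40, 40]);
translate([40, 0, 1320]) cube([380, 40, 40]);
translate([420, 0, 0]) cube([40, 40, 1800]);


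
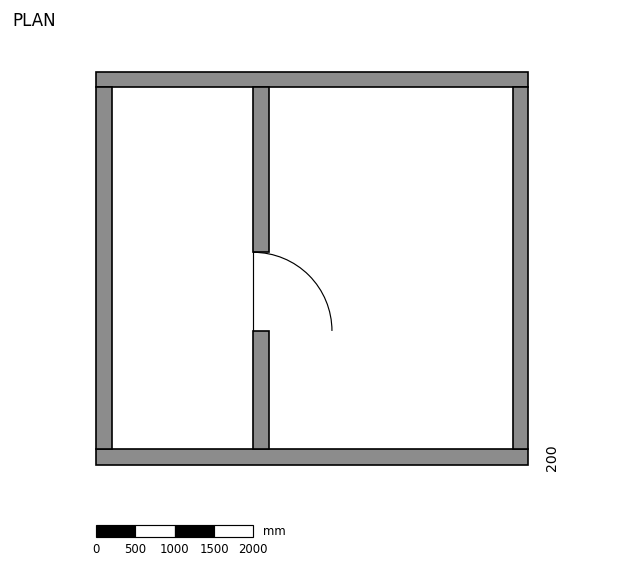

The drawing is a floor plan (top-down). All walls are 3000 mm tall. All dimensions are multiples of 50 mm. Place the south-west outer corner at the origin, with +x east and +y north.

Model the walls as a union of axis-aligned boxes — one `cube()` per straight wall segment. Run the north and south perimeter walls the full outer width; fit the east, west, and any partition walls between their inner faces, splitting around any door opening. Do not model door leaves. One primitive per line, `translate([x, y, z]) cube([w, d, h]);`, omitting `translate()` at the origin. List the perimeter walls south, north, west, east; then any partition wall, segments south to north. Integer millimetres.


cube([5500, 200, 3000]);
translate([0, 4800, 0]) cube([5500, 200, 3000]);
translate([0, 200, 0]) cube([200, 4600, 3000]);
translate([5300, 200, 0]) cube([200, 4600, 3000]);
translate([2000, 200, 0]) cube([200, 1500, 3000]);
translate([2000, 2700, 0]) cube([200, 2100, 3000]);


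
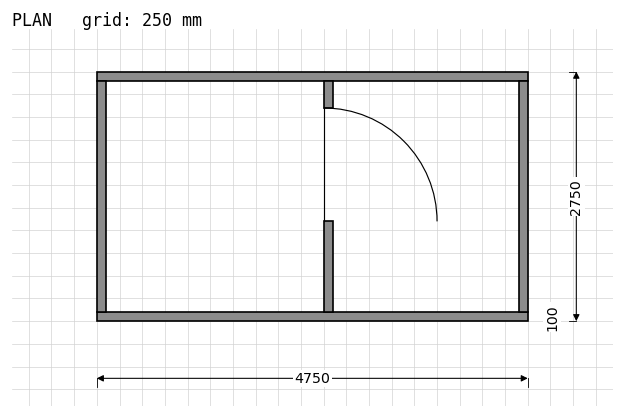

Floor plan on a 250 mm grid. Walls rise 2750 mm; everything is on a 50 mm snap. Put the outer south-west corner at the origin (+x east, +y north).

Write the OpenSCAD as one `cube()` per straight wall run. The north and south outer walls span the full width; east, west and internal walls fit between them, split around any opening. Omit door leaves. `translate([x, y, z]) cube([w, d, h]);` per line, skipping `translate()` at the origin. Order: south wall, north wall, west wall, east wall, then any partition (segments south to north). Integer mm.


cube([4750, 100, 2750]);
translate([0, 2650, 0]) cube([4750, 100, 2750]);
translate([0, 100, 0]) cube([100, 2550, 2750]);
translate([4650, 100, 0]) cube([100, 2550, 2750]);
translate([2500, 100, 0]) cube([100, 1000, 2750]);
translate([2500, 2350, 0]) cube([100, 300, 2750]);


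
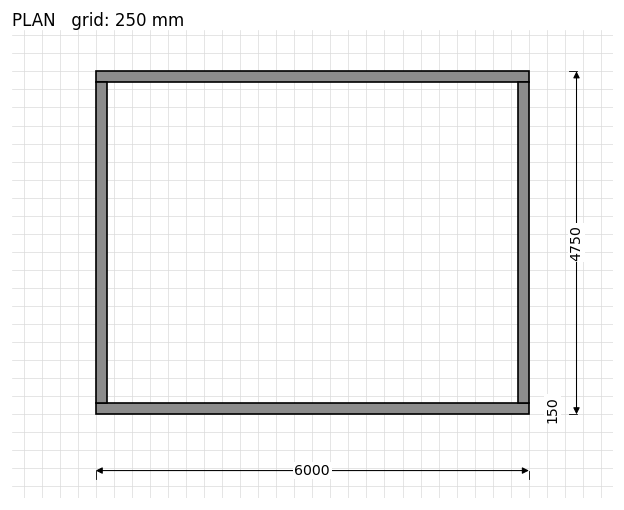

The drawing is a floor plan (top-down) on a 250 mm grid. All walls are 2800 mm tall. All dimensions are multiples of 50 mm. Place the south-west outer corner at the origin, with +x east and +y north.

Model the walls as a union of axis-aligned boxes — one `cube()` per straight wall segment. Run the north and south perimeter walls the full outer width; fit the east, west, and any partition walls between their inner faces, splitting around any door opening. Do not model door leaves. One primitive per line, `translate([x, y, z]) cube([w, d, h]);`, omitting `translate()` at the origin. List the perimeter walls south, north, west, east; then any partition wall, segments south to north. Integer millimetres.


cube([6000, 150, 2800]);
translate([0, 4600, 0]) cube([6000, 150, 2800]);
translate([0, 150, 0]) cube([150, 4450, 2800]);
translate([5850, 150, 0]) cube([150, 4450, 2800]);
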